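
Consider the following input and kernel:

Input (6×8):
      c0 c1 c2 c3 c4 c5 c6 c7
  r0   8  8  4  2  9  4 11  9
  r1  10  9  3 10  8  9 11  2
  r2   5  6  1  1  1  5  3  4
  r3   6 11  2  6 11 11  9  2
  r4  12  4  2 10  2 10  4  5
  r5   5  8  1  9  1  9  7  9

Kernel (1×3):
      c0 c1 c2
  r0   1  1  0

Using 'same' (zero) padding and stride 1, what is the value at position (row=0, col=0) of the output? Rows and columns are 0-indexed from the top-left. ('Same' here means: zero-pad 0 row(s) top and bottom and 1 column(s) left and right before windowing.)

The receptive field on the zero-padded input at this output position is [0 8 8]. Elementwise product with the kernel and sum: 0·1 + 8·1.

8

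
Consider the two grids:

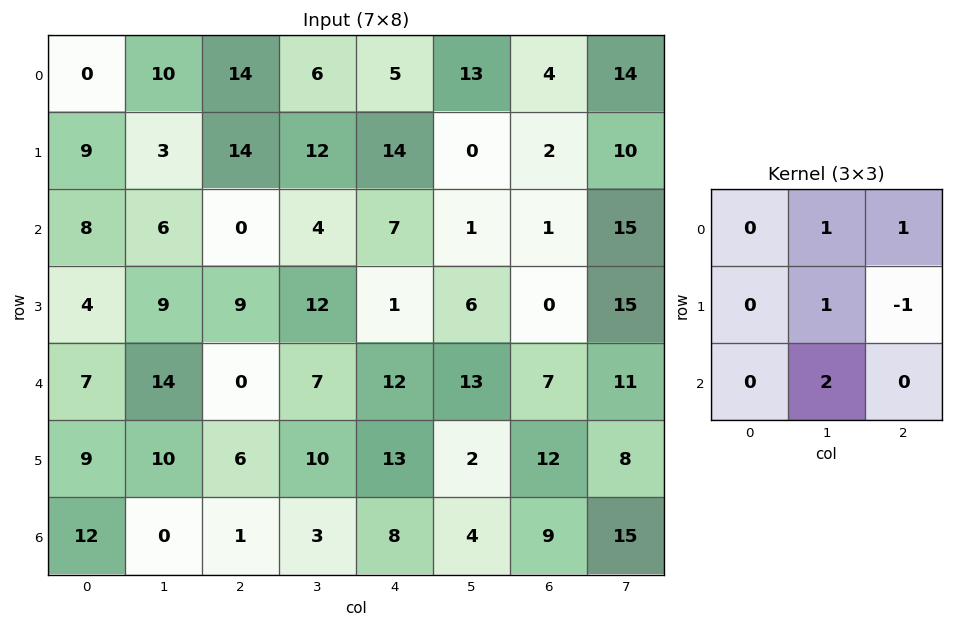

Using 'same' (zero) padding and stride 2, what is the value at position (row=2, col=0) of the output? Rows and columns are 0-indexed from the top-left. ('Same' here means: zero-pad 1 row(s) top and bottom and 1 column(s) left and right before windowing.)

24

The receptive field on the zero-padded input at this output position is [0 4 9 / 0 7 14 / 0 9 10]. Elementwise product with the kernel and sum: 4·1 + 9·1 + 7·1 + 14·-1 + 9·2.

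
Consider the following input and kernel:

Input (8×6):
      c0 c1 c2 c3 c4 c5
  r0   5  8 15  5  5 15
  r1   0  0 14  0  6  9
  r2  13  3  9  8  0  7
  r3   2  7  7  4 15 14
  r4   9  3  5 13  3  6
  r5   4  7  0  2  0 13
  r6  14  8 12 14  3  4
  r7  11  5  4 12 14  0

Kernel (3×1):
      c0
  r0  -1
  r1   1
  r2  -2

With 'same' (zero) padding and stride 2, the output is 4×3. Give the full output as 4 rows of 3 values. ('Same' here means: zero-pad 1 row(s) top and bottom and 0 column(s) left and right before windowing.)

5 -13 -7
9 -19 -36
-1 -2 -12
-12 4 -25

Output[0,0]: The receptive field on the zero-padded input at this output position is [0 / 5 / 0]. Elementwise product with the kernel and sum: 0·-1 + 5·1 + 0·-2.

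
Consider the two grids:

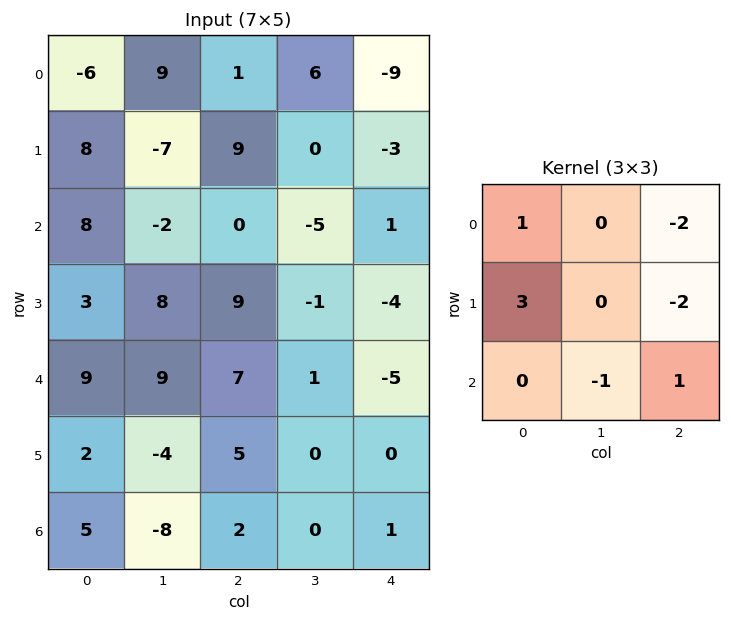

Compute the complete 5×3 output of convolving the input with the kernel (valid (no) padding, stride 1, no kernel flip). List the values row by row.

Output[0,0]: The receptive field on the input at this output position is [-6 9 1 / 8 -7 9 / 8 -2 0]. Elementwise product with the kernel and sum: -6·1 + 1·-2 + 8·3 + 9·-2 + -2·-1 + 0·1.

0 -29 58
15 -13 10
-3 28 27
7 30 48
1 -7 33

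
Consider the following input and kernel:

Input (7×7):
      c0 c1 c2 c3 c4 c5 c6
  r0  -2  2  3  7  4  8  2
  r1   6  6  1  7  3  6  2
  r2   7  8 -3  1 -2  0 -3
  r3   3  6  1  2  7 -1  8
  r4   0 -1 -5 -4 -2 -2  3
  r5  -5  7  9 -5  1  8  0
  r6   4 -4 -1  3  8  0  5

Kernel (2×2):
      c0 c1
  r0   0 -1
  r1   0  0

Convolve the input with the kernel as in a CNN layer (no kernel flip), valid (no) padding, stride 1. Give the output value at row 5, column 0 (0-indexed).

-7

The receptive field on the input at this output position is [-5 7 / 4 -4]. Elementwise product with the kernel and sum: 7·-1.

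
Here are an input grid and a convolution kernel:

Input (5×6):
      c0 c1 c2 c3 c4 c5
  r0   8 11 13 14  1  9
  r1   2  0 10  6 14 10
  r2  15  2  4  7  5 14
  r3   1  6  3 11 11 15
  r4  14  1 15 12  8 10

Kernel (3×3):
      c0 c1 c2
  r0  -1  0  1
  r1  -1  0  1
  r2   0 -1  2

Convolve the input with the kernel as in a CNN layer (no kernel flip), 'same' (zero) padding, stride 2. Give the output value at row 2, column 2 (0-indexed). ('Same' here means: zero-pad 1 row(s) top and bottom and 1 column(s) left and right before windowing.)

The receptive field on the zero-padded input at this output position is [11 11 15 / 12 8 10 / 0 0 0]. Elementwise product with the kernel and sum: 11·-1 + 15·1 + 12·-1 + 10·1 + 0·-1 + 0·2.

2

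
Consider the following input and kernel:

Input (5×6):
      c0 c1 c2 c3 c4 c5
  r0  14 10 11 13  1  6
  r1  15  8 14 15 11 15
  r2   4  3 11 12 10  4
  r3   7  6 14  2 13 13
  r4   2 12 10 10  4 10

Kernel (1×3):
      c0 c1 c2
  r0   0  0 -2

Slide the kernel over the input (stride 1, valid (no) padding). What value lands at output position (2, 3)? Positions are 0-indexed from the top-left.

The receptive field on the input at this output position is [12 10 4]. Elementwise product with the kernel and sum: 4·-2.

-8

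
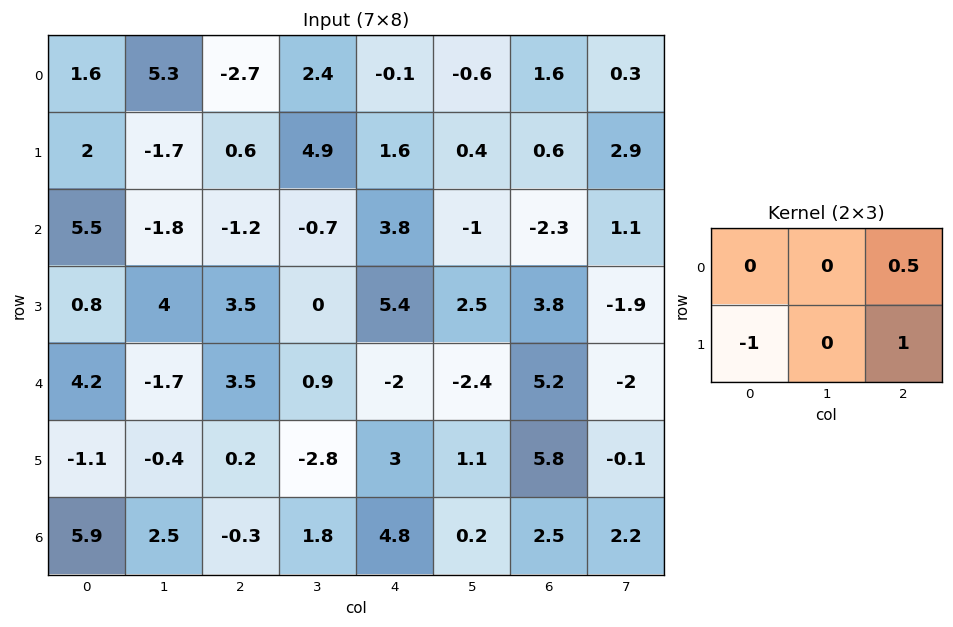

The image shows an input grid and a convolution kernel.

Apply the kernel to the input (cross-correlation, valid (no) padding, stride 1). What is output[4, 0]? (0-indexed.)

The receptive field on the input at this output position is [4.2 -1.7 3.5 / -1.1 -0.4 0.2]. Elementwise product with the kernel and sum: 3.5·0.5 + -1.1·-1 + 0.2·1.

3.05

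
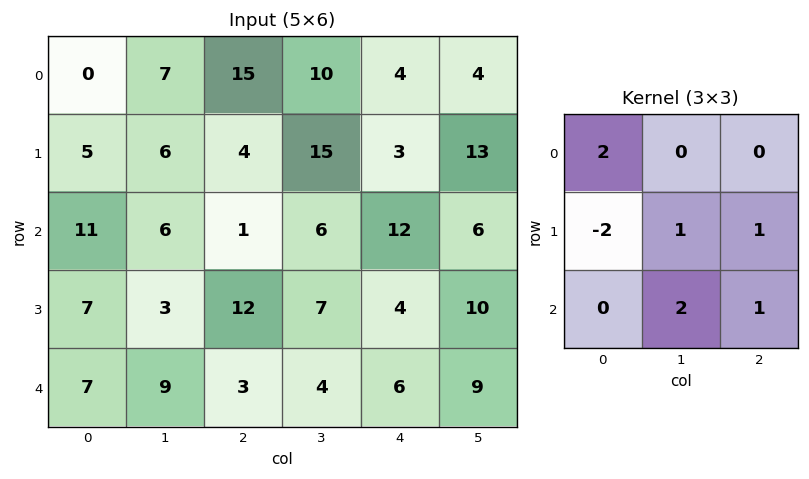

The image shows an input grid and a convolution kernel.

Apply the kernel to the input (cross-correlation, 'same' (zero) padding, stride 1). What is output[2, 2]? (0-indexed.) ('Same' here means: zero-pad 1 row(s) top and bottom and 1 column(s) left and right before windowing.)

38

The receptive field on the zero-padded input at this output position is [6 4 15 / 6 1 6 / 3 12 7]. Elementwise product with the kernel and sum: 6·2 + 6·-2 + 1·1 + 6·1 + 12·2 + 7·1.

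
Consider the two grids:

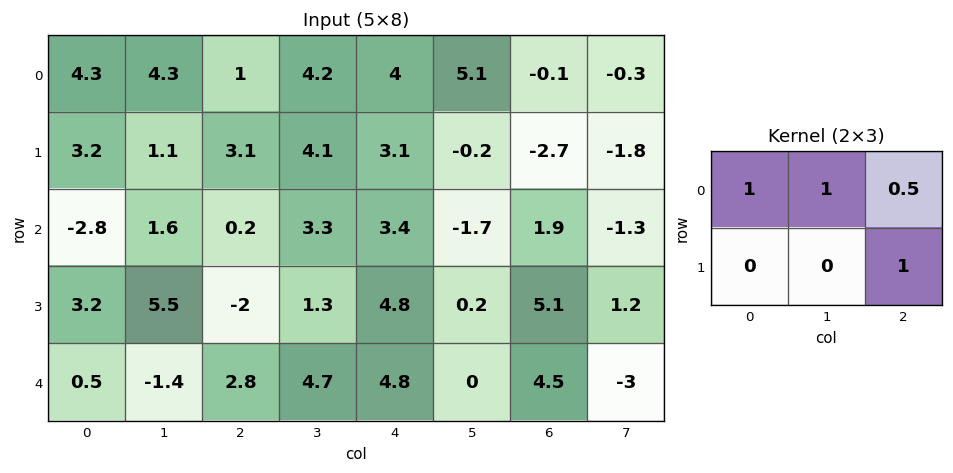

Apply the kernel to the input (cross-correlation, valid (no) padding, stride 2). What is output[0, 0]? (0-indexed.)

12.2

The receptive field on the input at this output position is [4.3 4.3 1 / 3.2 1.1 3.1]. Elementwise product with the kernel and sum: 4.3·1 + 4.3·1 + 1·0.5 + 3.1·1.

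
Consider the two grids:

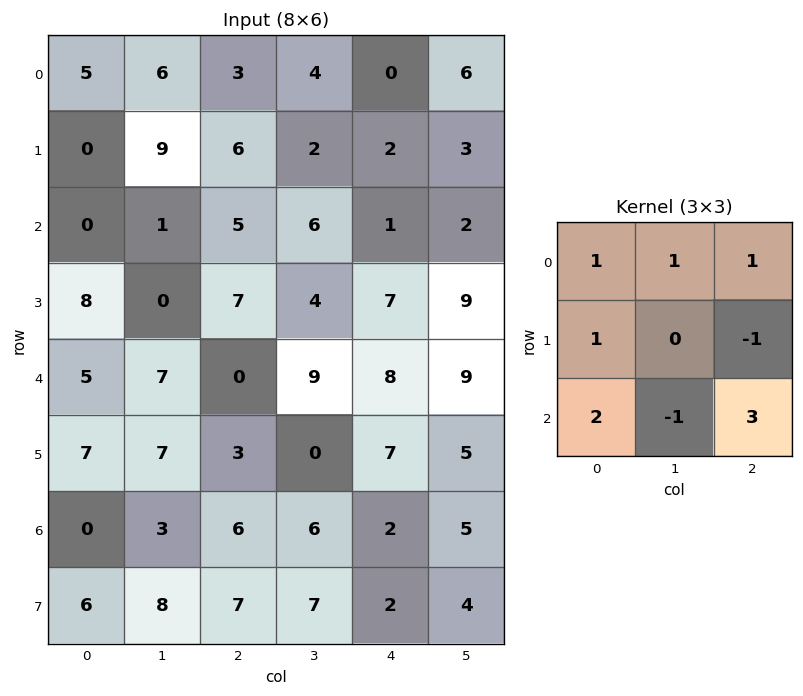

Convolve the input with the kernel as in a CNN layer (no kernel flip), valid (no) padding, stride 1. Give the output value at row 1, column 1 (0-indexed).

17

The receptive field on the input at this output position is [9 6 2 / 1 5 6 / 0 7 4]. Elementwise product with the kernel and sum: 9·1 + 6·1 + 2·1 + 1·1 + 6·-1 + 0·2 + 7·-1 + 4·3.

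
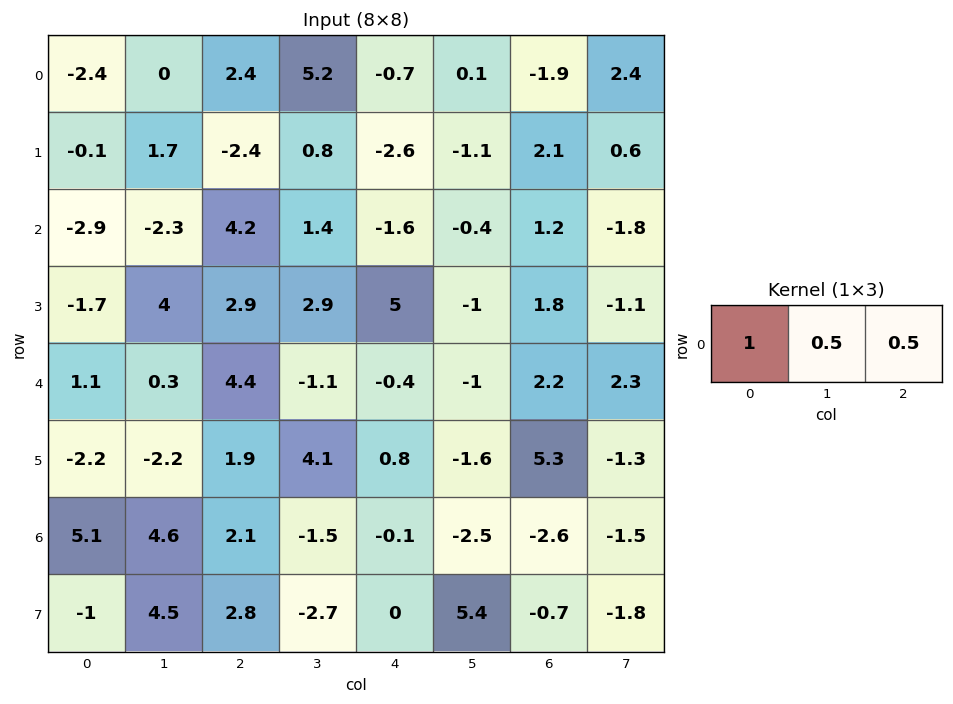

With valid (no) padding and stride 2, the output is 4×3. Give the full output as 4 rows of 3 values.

Output[0,0]: The receptive field on the input at this output position is [-2.4 0 2.4]. Elementwise product with the kernel and sum: -2.4·1 + 0·0.5 + 2.4·0.5.

-1.2 4.65 -1.6
-1.95 4.1 -1.2
3.45 3.65 0.2
8.45 1.3 -2.65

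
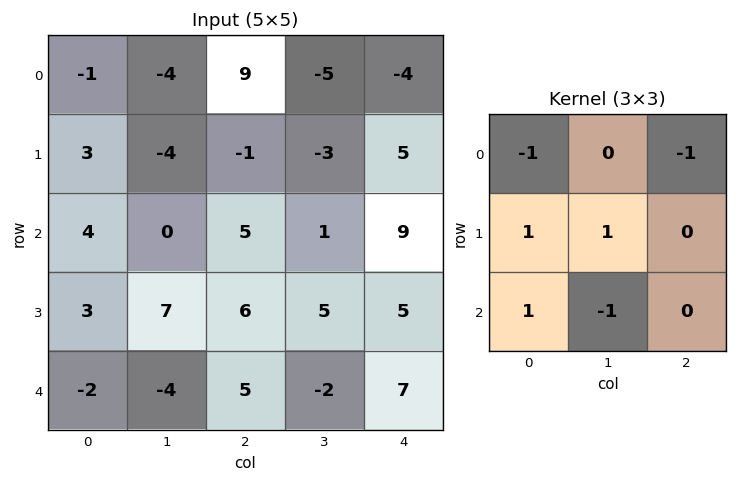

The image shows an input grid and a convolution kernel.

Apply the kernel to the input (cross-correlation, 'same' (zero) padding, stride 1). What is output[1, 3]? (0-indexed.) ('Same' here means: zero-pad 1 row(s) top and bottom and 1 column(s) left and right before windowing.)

-5

The receptive field on the zero-padded input at this output position is [9 -5 -4 / -1 -3 5 / 5 1 9]. Elementwise product with the kernel and sum: 9·-1 + -4·-1 + -1·1 + -3·1 + 5·1 + 1·-1.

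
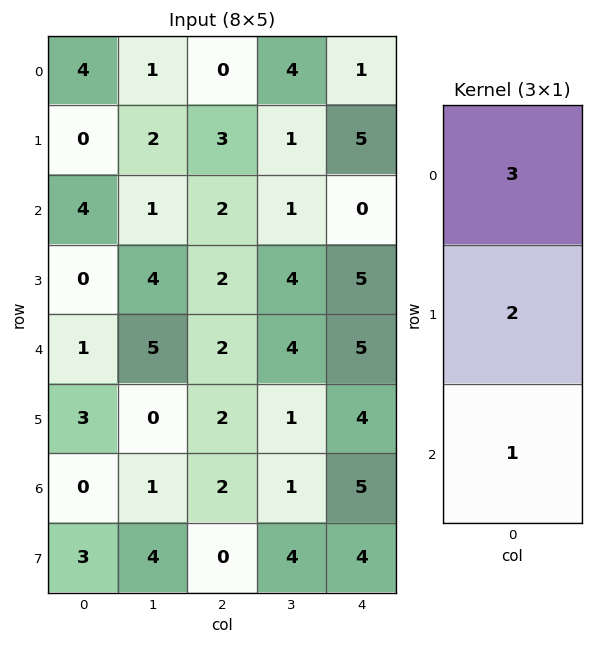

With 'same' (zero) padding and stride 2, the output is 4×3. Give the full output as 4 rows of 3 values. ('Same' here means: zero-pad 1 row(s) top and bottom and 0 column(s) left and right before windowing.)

Output[0,0]: The receptive field on the zero-padded input at this output position is [0 / 4 / 0]. Elementwise product with the kernel and sum: 0·3 + 4·2 + 0·1.
Output[0,1]: The receptive field on the zero-padded input at this output position is [0 / 0 / 3]. Elementwise product with the kernel and sum: 0·3 + 0·2 + 3·1.

8 3 7
8 15 20
5 12 29
12 10 26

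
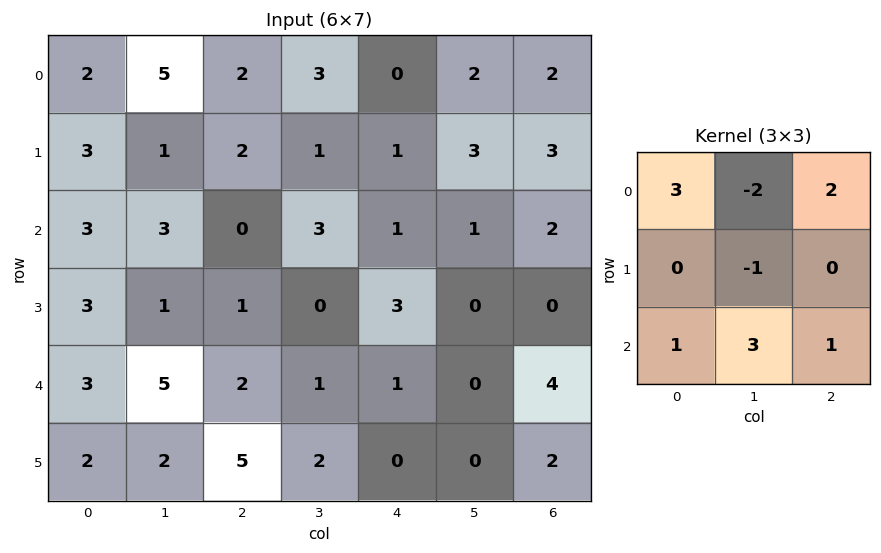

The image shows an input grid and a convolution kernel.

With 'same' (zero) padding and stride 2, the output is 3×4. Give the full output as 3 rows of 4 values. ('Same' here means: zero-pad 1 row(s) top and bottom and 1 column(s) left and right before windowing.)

8 6 7 10
3 5 15 1
1 18 -5 2

Output[0,0]: The receptive field on the zero-padded input at this output position is [0 0 0 / 0 2 5 / 0 3 1]. Elementwise product with the kernel and sum: 0·3 + 0·-2 + 0·2 + 2·-1 + 0·1 + 3·3 + 1·1.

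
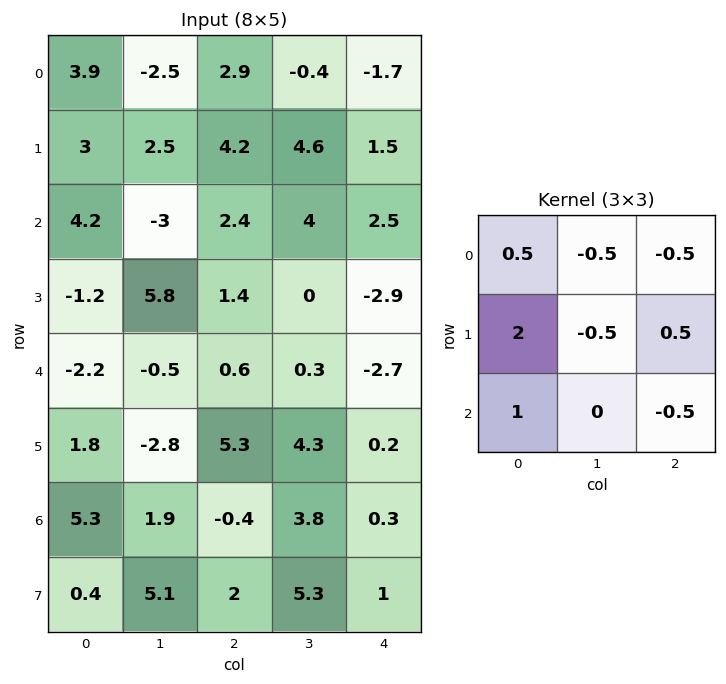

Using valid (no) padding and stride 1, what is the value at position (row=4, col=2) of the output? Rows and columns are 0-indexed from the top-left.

9.5

The receptive field on the input at this output position is [0.6 0.3 -2.7 / 5.3 4.3 0.2 / -0.4 3.8 0.3]. Elementwise product with the kernel and sum: 0.6·0.5 + 0.3·-0.5 + -2.7·-0.5 + 5.3·2 + 4.3·-0.5 + 0.2·0.5 + -0.4·1 + 0.3·-0.5.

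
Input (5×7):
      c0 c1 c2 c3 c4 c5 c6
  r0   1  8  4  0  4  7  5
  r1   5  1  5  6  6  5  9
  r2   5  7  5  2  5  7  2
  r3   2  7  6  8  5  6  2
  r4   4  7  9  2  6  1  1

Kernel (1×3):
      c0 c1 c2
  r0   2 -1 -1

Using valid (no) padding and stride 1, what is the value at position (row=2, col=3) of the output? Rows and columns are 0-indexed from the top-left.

The receptive field on the input at this output position is [2 5 7]. Elementwise product with the kernel and sum: 2·2 + 5·-1 + 7·-1.

-8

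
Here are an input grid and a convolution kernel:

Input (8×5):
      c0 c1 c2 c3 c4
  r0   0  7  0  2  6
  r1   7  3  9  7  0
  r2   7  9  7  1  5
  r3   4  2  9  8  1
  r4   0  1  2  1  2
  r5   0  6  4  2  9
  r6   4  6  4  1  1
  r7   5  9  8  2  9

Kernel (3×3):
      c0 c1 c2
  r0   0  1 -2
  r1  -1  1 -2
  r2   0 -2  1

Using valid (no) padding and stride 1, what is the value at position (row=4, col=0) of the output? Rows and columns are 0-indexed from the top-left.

-13

The receptive field on the input at this output position is [0 1 2 / 0 6 4 / 4 6 4]. Elementwise product with the kernel and sum: 1·1 + 2·-2 + 0·-1 + 6·1 + 4·-2 + 6·-2 + 4·1.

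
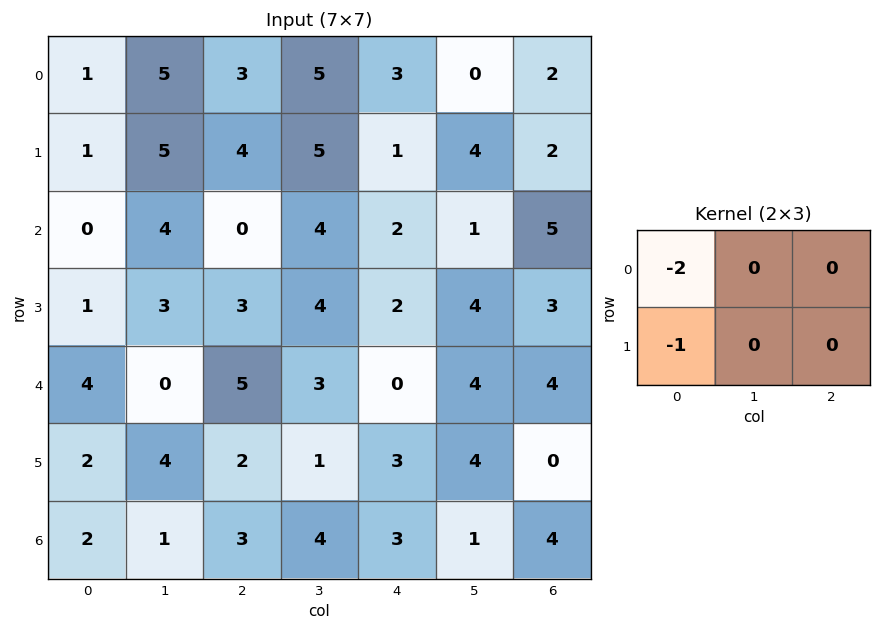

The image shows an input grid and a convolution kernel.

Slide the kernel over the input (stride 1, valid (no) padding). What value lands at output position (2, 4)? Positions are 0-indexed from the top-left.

-6

The receptive field on the input at this output position is [2 1 5 / 2 4 3]. Elementwise product with the kernel and sum: 2·-2 + 2·-1.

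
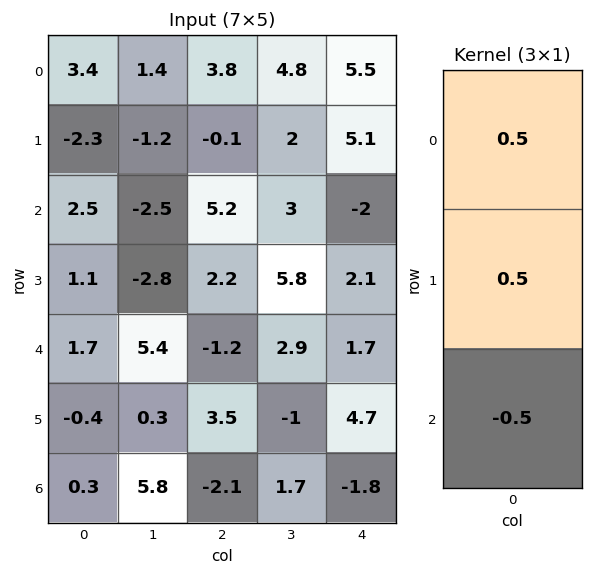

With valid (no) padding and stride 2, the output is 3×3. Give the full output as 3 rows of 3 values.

Output[0,0]: The receptive field on the input at this output position is [3.4 / -2.3 / 2.5]. Elementwise product with the kernel and sum: 3.4·0.5 + -2.3·0.5 + 2.5·-0.5.

-0.7 -0.75 6.3
0.95 4.3 -0.8
0.5 2.2 4.1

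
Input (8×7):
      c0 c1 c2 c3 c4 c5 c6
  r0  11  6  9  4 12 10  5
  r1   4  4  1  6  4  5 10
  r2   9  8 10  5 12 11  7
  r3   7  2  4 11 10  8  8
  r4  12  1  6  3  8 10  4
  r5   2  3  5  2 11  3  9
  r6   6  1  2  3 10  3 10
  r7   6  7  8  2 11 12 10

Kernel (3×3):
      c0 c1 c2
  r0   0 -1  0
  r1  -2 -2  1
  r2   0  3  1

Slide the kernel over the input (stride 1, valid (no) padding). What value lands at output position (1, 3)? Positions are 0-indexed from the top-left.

11

The receptive field on the input at this output position is [6 4 5 / 5 12 11 / 11 10 8]. Elementwise product with the kernel and sum: 4·-1 + 5·-2 + 12·-2 + 11·1 + 10·3 + 8·1.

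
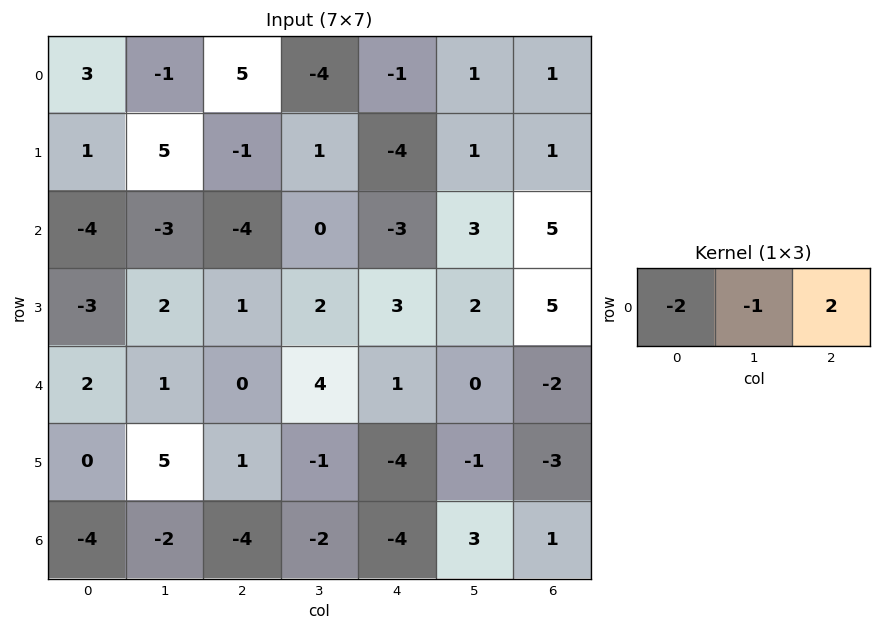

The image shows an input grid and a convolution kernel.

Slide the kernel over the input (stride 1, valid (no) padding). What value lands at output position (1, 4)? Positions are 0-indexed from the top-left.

The receptive field on the input at this output position is [-4 1 1]. Elementwise product with the kernel and sum: -4·-2 + 1·-1 + 1·2.

9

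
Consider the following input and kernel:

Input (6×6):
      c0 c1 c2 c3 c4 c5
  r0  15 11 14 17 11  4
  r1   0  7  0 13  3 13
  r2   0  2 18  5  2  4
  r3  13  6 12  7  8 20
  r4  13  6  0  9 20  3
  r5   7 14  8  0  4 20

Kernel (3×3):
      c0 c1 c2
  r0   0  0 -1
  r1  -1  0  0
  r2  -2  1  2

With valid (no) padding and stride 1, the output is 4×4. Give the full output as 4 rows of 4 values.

Output[0,0]: The receptive field on the input at this output position is [15 11 14 / 0 7 0 / 0 2 18]. Elementwise product with the kernel and sum: 14·-1 + 0·-1 + 0·-2 + 2·1 + 18·2.

24 0 -38 -17
4 -1 -22 16
-51 -5 35 -3
-9 -33 -16 15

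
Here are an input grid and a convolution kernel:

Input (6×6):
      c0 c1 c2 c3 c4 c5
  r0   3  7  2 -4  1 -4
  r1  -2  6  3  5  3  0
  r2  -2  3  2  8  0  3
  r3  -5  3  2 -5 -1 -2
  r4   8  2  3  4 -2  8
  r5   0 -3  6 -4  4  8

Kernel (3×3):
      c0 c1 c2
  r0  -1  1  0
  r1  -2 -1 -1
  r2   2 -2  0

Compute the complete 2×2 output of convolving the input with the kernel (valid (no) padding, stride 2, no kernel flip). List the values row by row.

Output[0,0]: The receptive field on the input at this output position is [3 7 2 / -2 6 3 / -2 3 2]. Elementwise product with the kernel and sum: 3·-1 + 7·1 + -2·-2 + 6·-1 + 3·-1 + -2·2 + 3·-2.
Output[0,1]: The receptive field on the input at this output position is [2 -4 1 / 3 5 3 / 2 8 0]. Elementwise product with the kernel and sum: 2·-1 + -4·1 + 3·-2 + 5·-1 + 3·-1 + 2·2 + 8·-2.

-11 -32
22 6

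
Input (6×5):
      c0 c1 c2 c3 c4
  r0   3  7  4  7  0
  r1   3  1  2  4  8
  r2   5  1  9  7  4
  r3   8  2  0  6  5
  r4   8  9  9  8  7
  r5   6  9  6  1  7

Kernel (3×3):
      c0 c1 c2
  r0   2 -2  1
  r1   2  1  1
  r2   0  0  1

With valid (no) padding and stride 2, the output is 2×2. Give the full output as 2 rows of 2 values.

14 14
44 26

Output[0,0]: The receptive field on the input at this output position is [3 7 4 / 3 1 2 / 5 1 9]. Elementwise product with the kernel and sum: 3·2 + 7·-2 + 4·1 + 3·2 + 1·1 + 2·1 + 9·1.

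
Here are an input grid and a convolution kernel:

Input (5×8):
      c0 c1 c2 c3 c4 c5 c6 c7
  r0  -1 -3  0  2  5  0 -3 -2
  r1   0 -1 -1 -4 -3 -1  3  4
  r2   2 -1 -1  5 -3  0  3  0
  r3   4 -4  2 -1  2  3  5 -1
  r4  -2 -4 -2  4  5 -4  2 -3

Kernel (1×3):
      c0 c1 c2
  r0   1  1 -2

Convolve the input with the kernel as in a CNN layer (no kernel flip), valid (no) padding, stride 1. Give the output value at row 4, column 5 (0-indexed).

4

The receptive field on the input at this output position is [-4 2 -3]. Elementwise product with the kernel and sum: -4·1 + 2·1 + -3·-2.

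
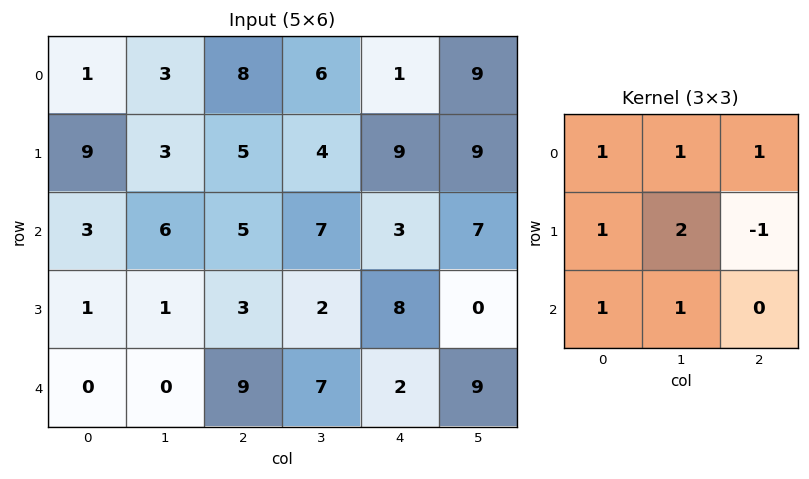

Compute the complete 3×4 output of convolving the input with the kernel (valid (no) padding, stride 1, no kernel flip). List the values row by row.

31 37 31 39
29 25 39 38
14 32 30 44

Output[0,0]: The receptive field on the input at this output position is [1 3 8 / 9 3 5 / 3 6 5]. Elementwise product with the kernel and sum: 1·1 + 3·1 + 8·1 + 9·1 + 3·2 + 5·-1 + 3·1 + 6·1.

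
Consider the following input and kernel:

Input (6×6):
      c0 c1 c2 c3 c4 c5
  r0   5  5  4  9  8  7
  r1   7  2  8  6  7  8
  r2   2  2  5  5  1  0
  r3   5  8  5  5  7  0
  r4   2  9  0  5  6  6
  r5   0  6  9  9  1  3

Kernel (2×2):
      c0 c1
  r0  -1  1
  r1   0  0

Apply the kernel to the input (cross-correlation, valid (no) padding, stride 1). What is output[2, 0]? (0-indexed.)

0

The receptive field on the input at this output position is [2 2 / 5 8]. Elementwise product with the kernel and sum: 2·-1 + 2·1.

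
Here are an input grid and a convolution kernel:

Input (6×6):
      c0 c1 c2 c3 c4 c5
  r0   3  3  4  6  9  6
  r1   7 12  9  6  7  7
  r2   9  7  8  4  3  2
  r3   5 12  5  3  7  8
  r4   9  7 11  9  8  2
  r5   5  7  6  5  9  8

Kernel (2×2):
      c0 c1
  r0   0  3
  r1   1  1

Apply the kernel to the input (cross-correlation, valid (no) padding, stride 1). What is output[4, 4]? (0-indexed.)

The receptive field on the input at this output position is [8 2 / 9 8]. Elementwise product with the kernel and sum: 2·3 + 9·1 + 8·1.

23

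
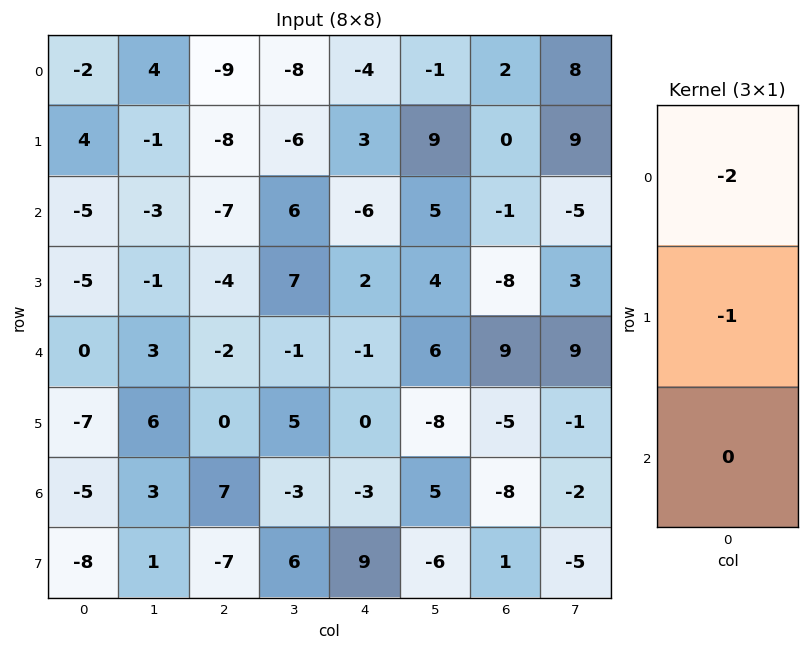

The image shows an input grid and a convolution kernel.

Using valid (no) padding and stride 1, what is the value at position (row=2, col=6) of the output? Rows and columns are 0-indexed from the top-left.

10

The receptive field on the input at this output position is [-1 / -8 / 9]. Elementwise product with the kernel and sum: -1·-2 + -8·-1.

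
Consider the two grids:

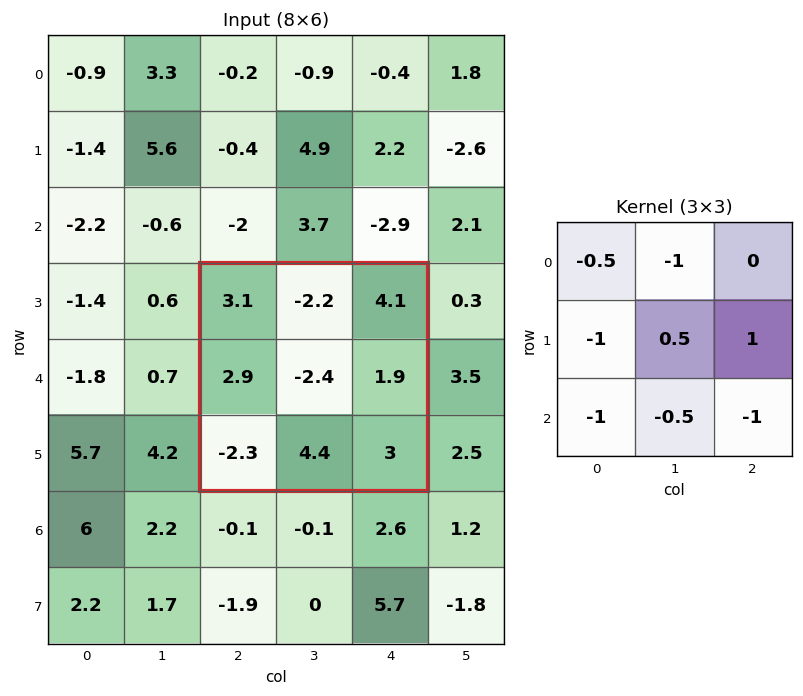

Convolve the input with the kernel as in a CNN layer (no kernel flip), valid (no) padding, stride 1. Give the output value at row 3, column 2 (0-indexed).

-4.45

The receptive field on the input at this output position is [3.1 -2.2 4.1 / 2.9 -2.4 1.9 / -2.3 4.4 3]. Elementwise product with the kernel and sum: 3.1·-0.5 + -2.2·-1 + 2.9·-1 + -2.4·0.5 + 1.9·1 + -2.3·-1 + 4.4·-0.5 + 3·-1.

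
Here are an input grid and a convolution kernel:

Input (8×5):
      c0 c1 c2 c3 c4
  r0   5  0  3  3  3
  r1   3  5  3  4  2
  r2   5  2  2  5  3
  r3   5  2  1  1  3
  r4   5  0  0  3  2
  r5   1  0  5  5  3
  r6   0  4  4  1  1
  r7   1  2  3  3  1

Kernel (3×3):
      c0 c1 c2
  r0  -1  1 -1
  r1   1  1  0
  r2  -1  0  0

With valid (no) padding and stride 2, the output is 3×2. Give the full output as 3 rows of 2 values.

-5 2
-3 2
-4 7

Output[0,0]: The receptive field on the input at this output position is [5 0 3 / 3 5 3 / 5 2 2]. Elementwise product with the kernel and sum: 5·-1 + 0·1 + 3·-1 + 3·1 + 5·1 + 5·-1.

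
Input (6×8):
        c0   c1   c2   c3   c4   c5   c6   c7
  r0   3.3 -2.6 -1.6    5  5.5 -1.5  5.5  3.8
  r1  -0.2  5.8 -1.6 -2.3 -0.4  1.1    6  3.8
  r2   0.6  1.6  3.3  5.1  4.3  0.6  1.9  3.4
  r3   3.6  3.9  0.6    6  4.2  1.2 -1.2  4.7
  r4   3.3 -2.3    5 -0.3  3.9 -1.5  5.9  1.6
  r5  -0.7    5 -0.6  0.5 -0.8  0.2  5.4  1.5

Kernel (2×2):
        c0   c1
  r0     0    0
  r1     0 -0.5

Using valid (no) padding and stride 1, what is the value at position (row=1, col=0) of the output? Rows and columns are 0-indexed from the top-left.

-0.8

The receptive field on the input at this output position is [-0.2 5.8 / 0.6 1.6]. Elementwise product with the kernel and sum: 1.6·-0.5.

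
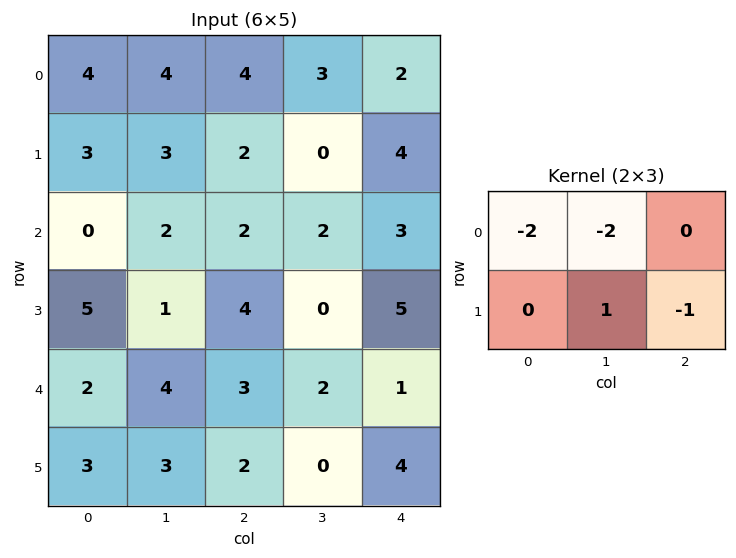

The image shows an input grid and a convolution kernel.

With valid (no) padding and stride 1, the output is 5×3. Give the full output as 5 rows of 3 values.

-15 -14 -18
-12 -10 -5
-7 -4 -13
-11 -9 -7
-11 -12 -14

Output[0,0]: The receptive field on the input at this output position is [4 4 4 / 3 3 2]. Elementwise product with the kernel and sum: 4·-2 + 4·-2 + 3·1 + 2·-1.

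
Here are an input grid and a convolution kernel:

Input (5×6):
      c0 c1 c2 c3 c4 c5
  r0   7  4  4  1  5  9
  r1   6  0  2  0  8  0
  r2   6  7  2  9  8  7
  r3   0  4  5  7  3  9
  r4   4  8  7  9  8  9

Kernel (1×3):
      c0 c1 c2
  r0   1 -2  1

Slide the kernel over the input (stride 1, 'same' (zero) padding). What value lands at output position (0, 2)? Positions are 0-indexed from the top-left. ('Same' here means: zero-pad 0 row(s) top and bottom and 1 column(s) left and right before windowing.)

The receptive field on the zero-padded input at this output position is [4 4 1]. Elementwise product with the kernel and sum: 4·1 + 4·-2 + 1·1.

-3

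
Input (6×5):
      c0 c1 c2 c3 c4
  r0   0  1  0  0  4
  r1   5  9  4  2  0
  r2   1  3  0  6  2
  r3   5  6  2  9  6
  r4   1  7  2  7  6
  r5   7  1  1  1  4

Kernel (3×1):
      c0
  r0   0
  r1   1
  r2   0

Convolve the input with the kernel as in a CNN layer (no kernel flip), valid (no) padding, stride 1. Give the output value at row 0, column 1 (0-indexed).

The receptive field on the input at this output position is [1 / 9 / 3]. Elementwise product with the kernel and sum: 9·1.

9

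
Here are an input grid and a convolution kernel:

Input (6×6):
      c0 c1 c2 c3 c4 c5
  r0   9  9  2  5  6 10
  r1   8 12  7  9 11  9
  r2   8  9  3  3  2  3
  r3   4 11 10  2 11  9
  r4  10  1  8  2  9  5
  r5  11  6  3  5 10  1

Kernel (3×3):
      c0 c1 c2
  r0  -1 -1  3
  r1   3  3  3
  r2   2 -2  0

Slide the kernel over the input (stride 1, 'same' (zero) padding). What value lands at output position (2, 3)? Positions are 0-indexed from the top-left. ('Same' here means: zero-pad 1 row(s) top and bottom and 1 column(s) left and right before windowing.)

57

The receptive field on the zero-padded input at this output position is [7 9 11 / 3 3 2 / 10 2 11]. Elementwise product with the kernel and sum: 7·-1 + 9·-1 + 11·3 + 3·3 + 3·3 + 2·3 + 10·2 + 2·-2.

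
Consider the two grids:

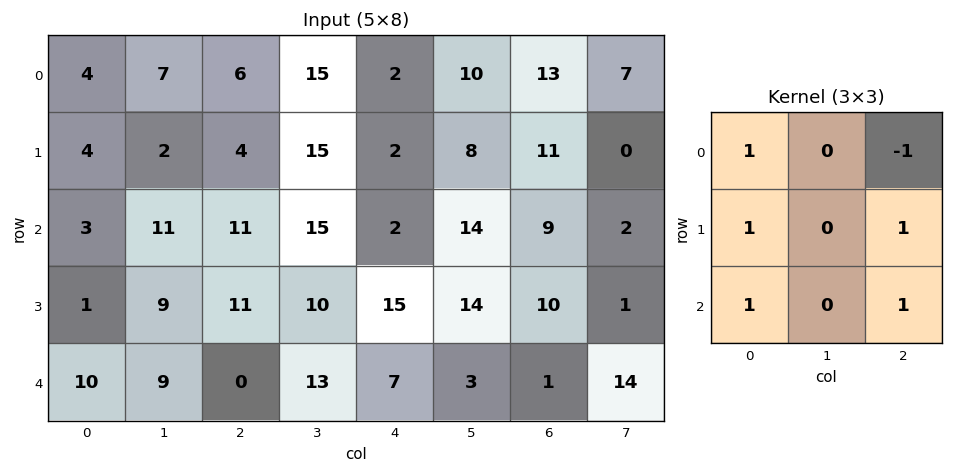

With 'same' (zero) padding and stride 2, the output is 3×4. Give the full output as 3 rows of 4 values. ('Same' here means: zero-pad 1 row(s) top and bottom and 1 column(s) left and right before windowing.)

Output[0,0]: The receptive field on the zero-padded input at this output position is [0 0 0 / 0 4 7 / 0 4 2]. Elementwise product with the kernel and sum: 0·1 + 0·-1 + 0·1 + 7·1 + 0·1 + 2·1.

9 39 48 25
18 32 60 39
0 21 12 30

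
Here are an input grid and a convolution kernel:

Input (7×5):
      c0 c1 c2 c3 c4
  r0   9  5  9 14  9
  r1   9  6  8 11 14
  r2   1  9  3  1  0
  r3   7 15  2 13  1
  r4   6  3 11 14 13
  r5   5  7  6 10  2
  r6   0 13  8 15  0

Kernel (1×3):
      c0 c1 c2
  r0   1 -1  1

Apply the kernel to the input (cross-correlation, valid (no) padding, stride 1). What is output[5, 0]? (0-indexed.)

4

The receptive field on the input at this output position is [5 7 6]. Elementwise product with the kernel and sum: 5·1 + 7·-1 + 6·1.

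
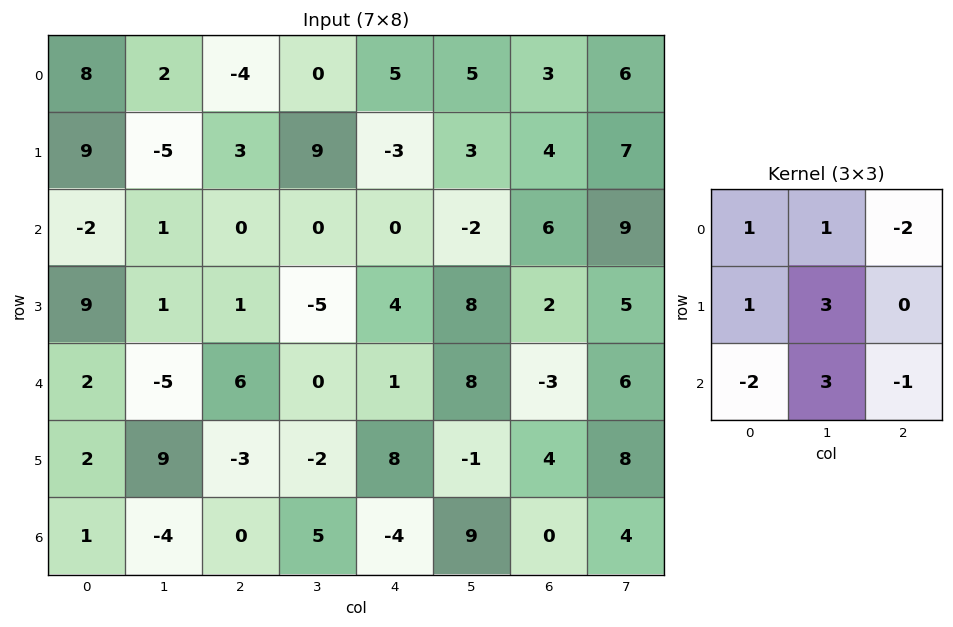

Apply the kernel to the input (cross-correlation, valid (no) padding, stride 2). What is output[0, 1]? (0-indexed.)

16

The receptive field on the input at this output position is [-4 0 5 / 3 9 -3 / 0 0 0]. Elementwise product with the kernel and sum: -4·1 + 0·1 + 5·-2 + 3·1 + 9·3 + 0·-2 + 0·3 + 0·-1.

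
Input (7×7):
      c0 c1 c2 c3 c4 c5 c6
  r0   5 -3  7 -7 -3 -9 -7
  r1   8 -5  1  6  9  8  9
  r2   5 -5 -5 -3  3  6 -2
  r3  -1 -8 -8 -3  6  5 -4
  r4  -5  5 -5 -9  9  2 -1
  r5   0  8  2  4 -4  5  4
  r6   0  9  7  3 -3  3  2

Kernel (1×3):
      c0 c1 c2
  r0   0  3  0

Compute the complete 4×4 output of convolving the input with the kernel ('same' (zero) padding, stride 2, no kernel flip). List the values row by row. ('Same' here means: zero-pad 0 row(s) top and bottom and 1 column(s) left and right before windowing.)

Output[0,0]: The receptive field on the zero-padded input at this output position is [0 5 -3]. Elementwise product with the kernel and sum: 5·3.

15 21 -9 -21
15 -15 9 -6
-15 -15 27 -3
0 21 -9 6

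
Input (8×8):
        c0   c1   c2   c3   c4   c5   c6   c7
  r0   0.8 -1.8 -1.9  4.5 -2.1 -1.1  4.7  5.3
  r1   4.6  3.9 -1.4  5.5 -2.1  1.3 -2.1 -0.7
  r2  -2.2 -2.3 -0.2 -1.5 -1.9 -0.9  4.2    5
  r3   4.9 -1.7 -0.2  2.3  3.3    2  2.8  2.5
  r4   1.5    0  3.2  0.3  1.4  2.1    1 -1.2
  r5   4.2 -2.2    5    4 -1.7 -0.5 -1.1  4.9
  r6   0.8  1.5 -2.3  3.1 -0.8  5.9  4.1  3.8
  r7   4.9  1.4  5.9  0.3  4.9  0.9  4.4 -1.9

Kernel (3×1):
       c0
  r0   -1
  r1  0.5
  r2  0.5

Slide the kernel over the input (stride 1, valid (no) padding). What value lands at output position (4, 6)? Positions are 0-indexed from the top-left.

The receptive field on the input at this output position is [1 / -1.1 / 4.1]. Elementwise product with the kernel and sum: 1·-1 + -1.1·0.5 + 4.1·0.5.

0.5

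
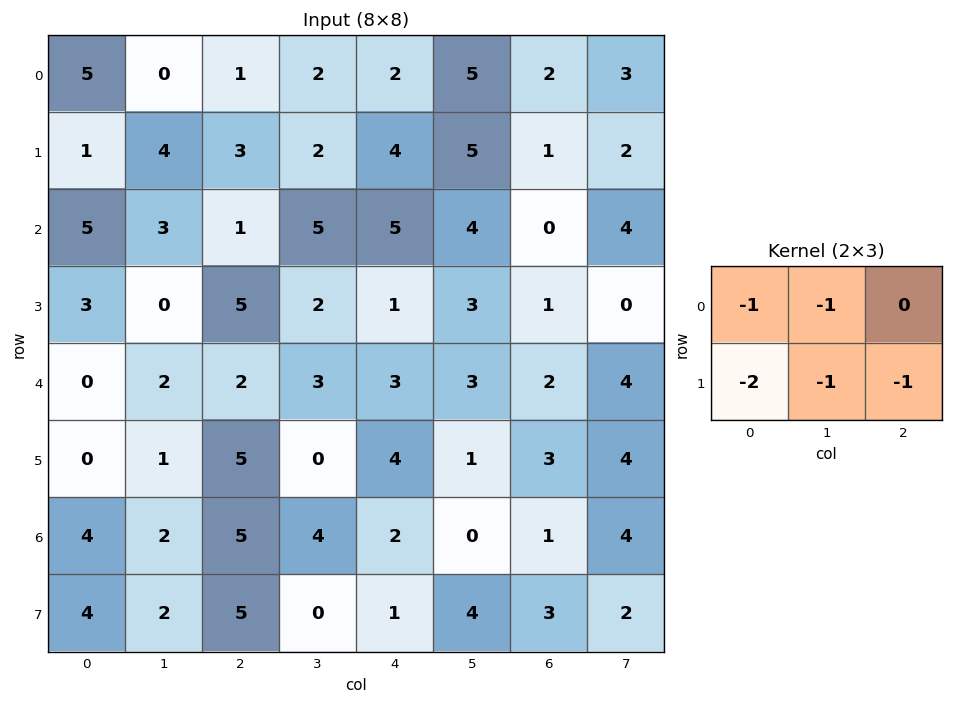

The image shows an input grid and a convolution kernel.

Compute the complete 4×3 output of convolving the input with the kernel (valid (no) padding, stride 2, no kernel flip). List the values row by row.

Output[0,0]: The receptive field on the input at this output position is [5 0 1 / 1 4 3]. Elementwise product with the kernel and sum: 5·-1 + 0·-1 + 1·-2 + 4·-1 + 3·-1.

-14 -15 -21
-19 -19 -15
-8 -19 -18
-21 -20 -11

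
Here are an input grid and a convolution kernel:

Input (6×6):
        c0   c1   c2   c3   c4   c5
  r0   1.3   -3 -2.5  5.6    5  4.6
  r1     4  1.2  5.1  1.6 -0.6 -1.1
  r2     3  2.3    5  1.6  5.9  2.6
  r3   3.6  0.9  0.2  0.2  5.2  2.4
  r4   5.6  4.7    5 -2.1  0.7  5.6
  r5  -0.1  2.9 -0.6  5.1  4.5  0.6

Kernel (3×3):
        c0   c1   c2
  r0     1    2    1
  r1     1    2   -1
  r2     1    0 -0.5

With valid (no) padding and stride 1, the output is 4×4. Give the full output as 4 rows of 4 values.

-5.4 8.9 24.65 22
17.6 24.5 7.6 9.1
20.9 20.75 14.15 19.3
15.8 18.65 3.05 11.5

Output[0,0]: The receptive field on the input at this output position is [1.3 -3 -2.5 / 4 1.2 5.1 / 3 2.3 5]. Elementwise product with the kernel and sum: 1.3·1 + -3·2 + -2.5·1 + 4·1 + 1.2·2 + 5.1·-1 + 3·1 + 5·-0.5.
Output[0,1]: The receptive field on the input at this output position is [-3 -2.5 5.6 / 1.2 5.1 1.6 / 2.3 5 1.6]. Elementwise product with the kernel and sum: -3·1 + -2.5·2 + 5.6·1 + 1.2·1 + 5.1·2 + 1.6·-1 + 2.3·1 + 1.6·-0.5.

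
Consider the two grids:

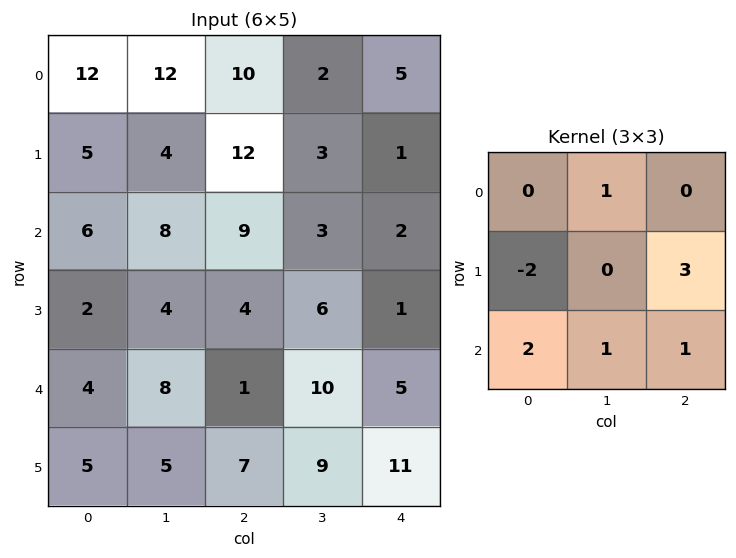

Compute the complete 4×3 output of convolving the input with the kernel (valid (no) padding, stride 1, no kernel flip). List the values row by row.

67 39 4
31 23 6
33 46 15
21 44 53

Output[0,0]: The receptive field on the input at this output position is [12 12 10 / 5 4 12 / 6 8 9]. Elementwise product with the kernel and sum: 12·1 + 5·-2 + 12·3 + 6·2 + 8·1 + 9·1.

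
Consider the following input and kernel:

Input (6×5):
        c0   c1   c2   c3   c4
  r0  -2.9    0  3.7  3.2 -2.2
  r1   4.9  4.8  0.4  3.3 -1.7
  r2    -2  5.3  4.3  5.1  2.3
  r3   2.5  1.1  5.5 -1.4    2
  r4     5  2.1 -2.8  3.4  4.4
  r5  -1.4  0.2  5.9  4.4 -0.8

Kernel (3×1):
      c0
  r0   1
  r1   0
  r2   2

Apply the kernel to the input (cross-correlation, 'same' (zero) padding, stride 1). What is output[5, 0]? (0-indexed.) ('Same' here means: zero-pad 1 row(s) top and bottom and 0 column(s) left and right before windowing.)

5

The receptive field on the zero-padded input at this output position is [5 / -1.4 / 0]. Elementwise product with the kernel and sum: 5·1 + 0·2.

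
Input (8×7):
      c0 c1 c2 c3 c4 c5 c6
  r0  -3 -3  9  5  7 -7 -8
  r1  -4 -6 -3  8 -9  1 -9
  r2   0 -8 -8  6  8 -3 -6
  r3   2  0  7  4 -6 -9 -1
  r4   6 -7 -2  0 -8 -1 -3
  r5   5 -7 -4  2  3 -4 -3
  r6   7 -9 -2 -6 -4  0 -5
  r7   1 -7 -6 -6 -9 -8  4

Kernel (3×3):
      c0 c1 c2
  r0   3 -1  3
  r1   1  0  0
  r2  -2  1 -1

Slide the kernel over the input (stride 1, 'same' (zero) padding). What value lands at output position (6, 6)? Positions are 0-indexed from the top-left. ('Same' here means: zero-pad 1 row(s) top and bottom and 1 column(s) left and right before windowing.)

11

The receptive field on the zero-padded input at this output position is [-4 -3 0 / 0 -5 0 / -8 4 0]. Elementwise product with the kernel and sum: -4·3 + -3·-1 + 0·3 + 0·1 + -8·-2 + 4·1 + 0·-1.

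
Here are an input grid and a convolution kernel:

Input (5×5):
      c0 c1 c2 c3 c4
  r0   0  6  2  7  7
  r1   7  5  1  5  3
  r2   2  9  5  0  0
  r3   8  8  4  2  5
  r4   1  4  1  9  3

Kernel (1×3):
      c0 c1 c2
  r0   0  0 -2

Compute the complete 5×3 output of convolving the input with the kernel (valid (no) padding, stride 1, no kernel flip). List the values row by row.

Output[0,0]: The receptive field on the input at this output position is [0 6 2]. Elementwise product with the kernel and sum: 2·-2.
Output[0,1]: The receptive field on the input at this output position is [6 2 7]. Elementwise product with the kernel and sum: 7·-2.

-4 -14 -14
-2 -10 -6
-10 0 0
-8 -4 -10
-2 -18 -6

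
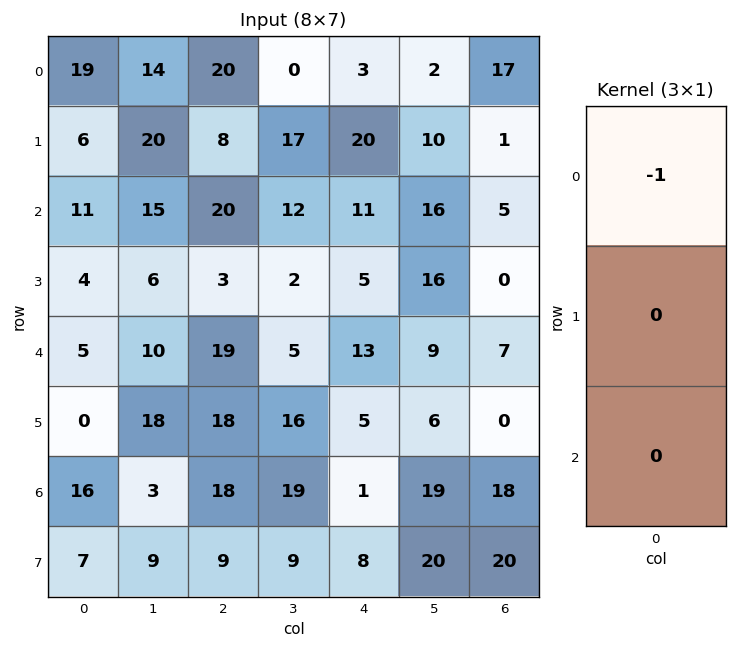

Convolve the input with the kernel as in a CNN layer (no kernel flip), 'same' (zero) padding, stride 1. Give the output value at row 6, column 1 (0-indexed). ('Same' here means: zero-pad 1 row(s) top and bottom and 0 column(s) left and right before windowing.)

-18

The receptive field on the zero-padded input at this output position is [18 / 3 / 9]. Elementwise product with the kernel and sum: 18·-1.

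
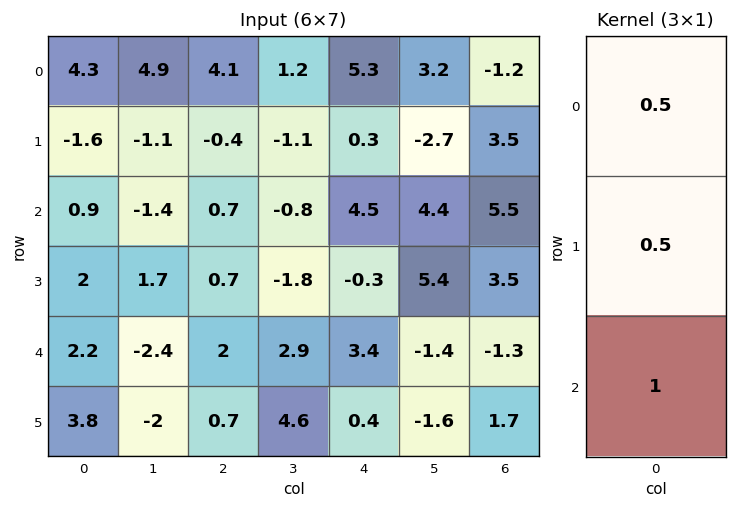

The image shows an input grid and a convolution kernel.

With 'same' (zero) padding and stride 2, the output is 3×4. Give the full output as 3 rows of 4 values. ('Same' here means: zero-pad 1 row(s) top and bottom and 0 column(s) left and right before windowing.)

0.55 1.65 2.95 2.9
1.65 0.85 2.1 8
5.9 2.05 1.95 2.8

Output[0,0]: The receptive field on the zero-padded input at this output position is [0 / 4.3 / -1.6]. Elementwise product with the kernel and sum: 0·0.5 + 4.3·0.5 + -1.6·1.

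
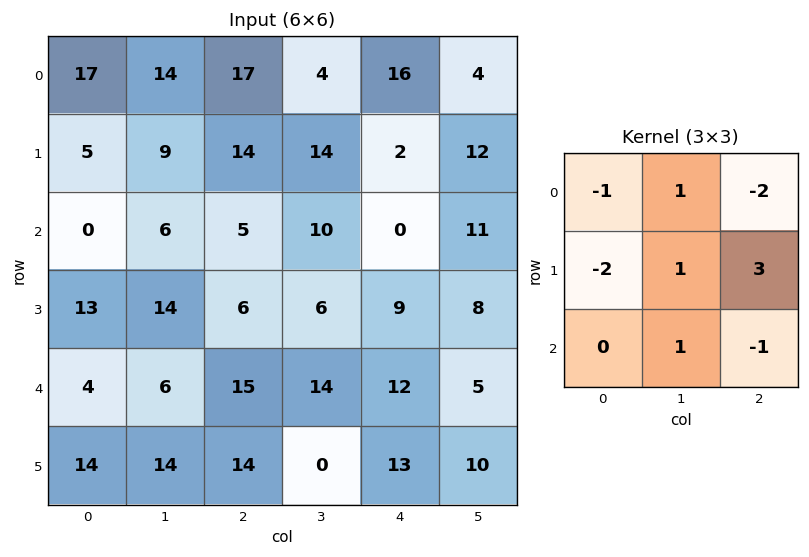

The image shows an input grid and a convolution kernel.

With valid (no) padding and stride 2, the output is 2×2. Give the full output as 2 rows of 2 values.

Output[0,0]: The receptive field on the input at this output position is [17 14 17 / 5 9 14 / 0 6 5]. Elementwise product with the kernel and sum: 17·-1 + 14·1 + 17·-2 + 5·-2 + 9·1 + 14·3 + 6·1 + 5·-1.

5 -43
-7 28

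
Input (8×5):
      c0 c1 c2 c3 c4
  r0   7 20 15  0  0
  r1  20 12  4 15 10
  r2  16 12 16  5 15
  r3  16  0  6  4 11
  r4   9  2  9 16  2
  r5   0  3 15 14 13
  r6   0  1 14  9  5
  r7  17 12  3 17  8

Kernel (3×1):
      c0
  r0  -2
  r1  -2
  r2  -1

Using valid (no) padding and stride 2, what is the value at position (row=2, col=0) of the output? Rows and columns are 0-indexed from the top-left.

-18

The receptive field on the input at this output position is [9 / 0 / 0]. Elementwise product with the kernel and sum: 9·-2 + 0·-2 + 0·-1.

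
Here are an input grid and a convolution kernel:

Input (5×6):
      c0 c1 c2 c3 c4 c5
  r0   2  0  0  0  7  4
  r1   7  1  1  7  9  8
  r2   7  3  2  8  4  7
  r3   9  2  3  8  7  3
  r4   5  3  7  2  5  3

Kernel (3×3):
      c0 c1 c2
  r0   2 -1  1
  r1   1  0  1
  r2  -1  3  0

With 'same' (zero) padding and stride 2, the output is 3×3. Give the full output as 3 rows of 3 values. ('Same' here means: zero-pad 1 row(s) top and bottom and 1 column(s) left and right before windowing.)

Output[0,0]: The receptive field on the zero-padded input at this output position is [0 0 0 / 0 2 0 / 0 7 1]. Elementwise product with the kernel and sum: 0·2 + 0·-1 + 0·1 + 0·1 + 0·1 + 0·-1 + 7·3.

21 2 24
24 26 41
-4 14 17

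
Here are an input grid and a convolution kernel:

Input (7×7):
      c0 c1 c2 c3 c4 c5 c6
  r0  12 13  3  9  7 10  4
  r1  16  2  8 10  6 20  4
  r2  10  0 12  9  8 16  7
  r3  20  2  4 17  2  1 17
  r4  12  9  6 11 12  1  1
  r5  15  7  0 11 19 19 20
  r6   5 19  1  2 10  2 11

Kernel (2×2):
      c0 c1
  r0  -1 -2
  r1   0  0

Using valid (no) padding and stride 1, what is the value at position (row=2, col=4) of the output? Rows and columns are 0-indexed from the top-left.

-40

The receptive field on the input at this output position is [8 16 / 2 1]. Elementwise product with the kernel and sum: 8·-1 + 16·-2.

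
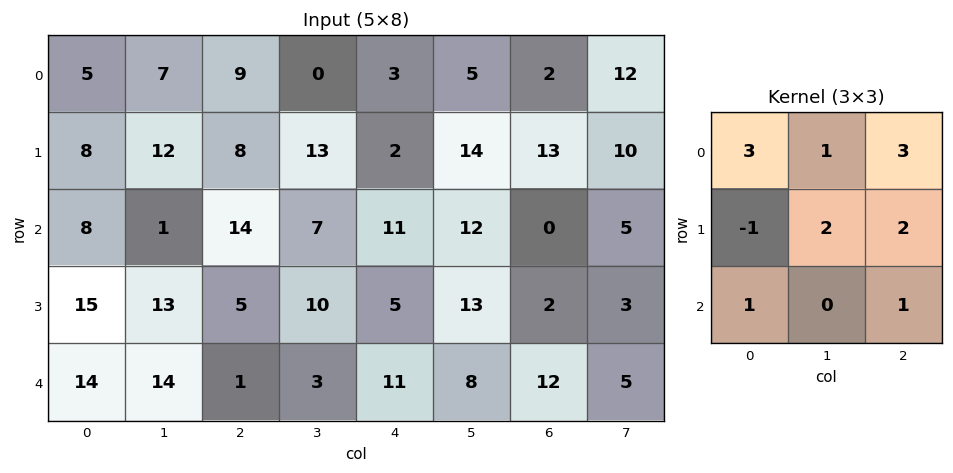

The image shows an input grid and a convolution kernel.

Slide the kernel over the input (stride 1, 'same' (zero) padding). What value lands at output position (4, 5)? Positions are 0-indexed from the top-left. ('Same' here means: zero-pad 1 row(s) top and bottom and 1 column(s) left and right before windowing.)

The receptive field on the zero-padded input at this output position is [5 13 2 / 11 8 12 / 0 0 0]. Elementwise product with the kernel and sum: 5·3 + 13·1 + 2·3 + 11·-1 + 8·2 + 12·2 + 0·1 + 0·1.

63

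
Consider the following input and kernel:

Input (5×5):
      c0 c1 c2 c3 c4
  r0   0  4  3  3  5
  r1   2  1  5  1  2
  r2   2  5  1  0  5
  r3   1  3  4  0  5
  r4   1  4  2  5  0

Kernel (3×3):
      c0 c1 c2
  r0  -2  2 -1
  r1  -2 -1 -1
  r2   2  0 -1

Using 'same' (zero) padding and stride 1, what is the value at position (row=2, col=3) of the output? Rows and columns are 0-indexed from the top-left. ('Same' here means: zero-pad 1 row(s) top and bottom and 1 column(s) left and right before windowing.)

-14

The receptive field on the zero-padded input at this output position is [5 1 2 / 1 0 5 / 4 0 5]. Elementwise product with the kernel and sum: 5·-2 + 1·2 + 2·-1 + 1·-2 + 0·-1 + 5·-1 + 4·2 + 5·-1.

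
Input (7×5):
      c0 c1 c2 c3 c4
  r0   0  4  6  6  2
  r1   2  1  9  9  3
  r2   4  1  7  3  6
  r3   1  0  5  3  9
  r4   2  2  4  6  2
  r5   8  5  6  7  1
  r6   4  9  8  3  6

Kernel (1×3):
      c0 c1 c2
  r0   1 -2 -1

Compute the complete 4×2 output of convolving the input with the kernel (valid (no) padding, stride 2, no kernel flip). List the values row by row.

Output[0,0]: The receptive field on the input at this output position is [0 4 6]. Elementwise product with the kernel and sum: 0·1 + 4·-2 + 6·-1.
Output[0,1]: The receptive field on the input at this output position is [6 6 2]. Elementwise product with the kernel and sum: 6·1 + 6·-2 + 2·-1.

-14 -8
-5 -5
-6 -10
-22 -4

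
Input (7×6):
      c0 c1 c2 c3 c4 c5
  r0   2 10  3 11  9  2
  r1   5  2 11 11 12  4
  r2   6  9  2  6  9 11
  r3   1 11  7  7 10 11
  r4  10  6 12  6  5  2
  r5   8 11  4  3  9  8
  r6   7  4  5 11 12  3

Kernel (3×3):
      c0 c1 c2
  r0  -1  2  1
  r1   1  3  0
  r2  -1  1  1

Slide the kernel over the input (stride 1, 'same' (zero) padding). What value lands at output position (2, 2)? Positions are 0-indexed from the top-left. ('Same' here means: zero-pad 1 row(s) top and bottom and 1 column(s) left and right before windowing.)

The receptive field on the zero-padded input at this output position is [2 11 11 / 9 2 6 / 11 7 7]. Elementwise product with the kernel and sum: 2·-1 + 11·2 + 11·1 + 9·1 + 2·3 + 11·-1 + 7·1 + 7·1.

49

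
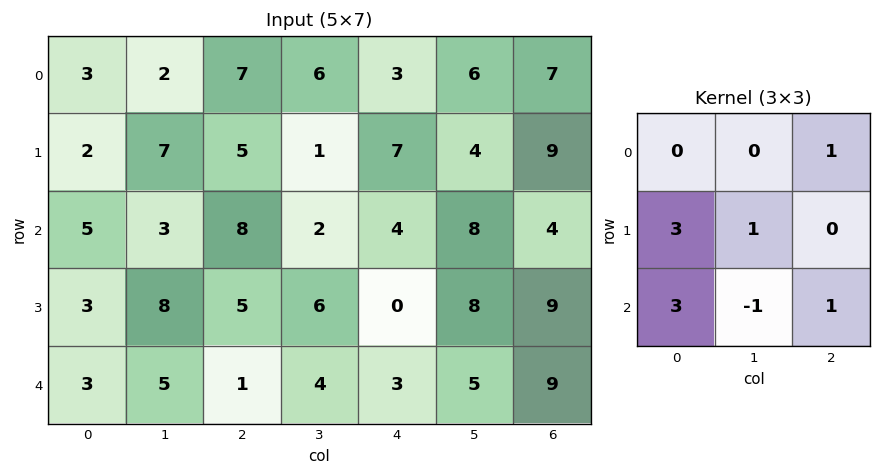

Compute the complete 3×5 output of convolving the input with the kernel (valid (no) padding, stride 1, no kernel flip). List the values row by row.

40 35 45 26 40
29 43 42 40 30
30 49 27 40 25

Output[0,0]: The receptive field on the input at this output position is [3 2 7 / 2 7 5 / 5 3 8]. Elementwise product with the kernel and sum: 7·1 + 2·3 + 7·1 + 5·3 + 3·-1 + 8·1.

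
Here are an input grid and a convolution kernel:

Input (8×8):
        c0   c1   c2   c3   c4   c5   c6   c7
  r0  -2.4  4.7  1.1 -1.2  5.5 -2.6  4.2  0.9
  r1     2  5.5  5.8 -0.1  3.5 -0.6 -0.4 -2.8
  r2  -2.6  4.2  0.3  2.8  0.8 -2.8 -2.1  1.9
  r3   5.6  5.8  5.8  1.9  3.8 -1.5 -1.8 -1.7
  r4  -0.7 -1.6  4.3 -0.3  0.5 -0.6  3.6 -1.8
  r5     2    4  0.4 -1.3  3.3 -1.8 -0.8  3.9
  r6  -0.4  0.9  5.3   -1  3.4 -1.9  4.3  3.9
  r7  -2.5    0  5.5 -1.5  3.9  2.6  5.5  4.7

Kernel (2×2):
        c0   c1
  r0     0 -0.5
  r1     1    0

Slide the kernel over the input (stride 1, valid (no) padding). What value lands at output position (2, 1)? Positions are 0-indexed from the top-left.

The receptive field on the input at this output position is [4.2 0.3 / 5.8 5.8]. Elementwise product with the kernel and sum: 0.3·-0.5 + 5.8·1.

5.65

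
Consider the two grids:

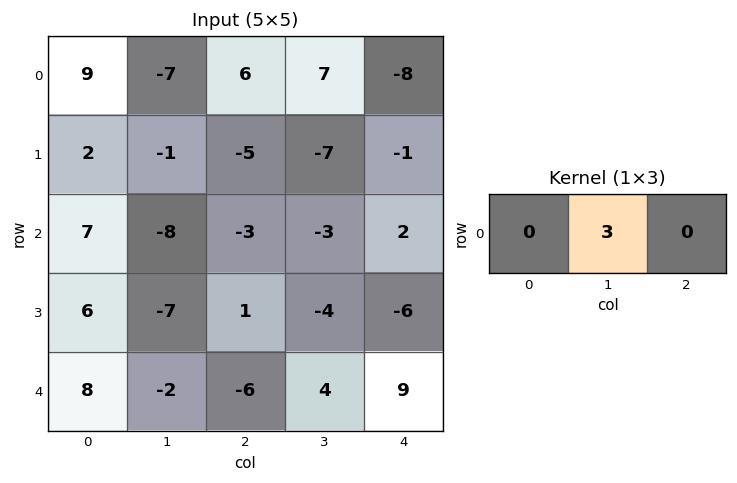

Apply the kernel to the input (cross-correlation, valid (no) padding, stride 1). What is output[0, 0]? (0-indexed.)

-21

The receptive field on the input at this output position is [9 -7 6]. Elementwise product with the kernel and sum: -7·3.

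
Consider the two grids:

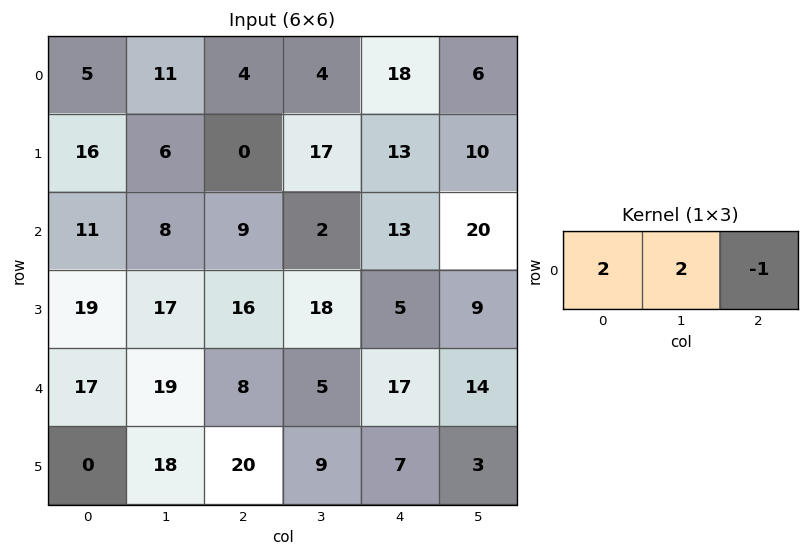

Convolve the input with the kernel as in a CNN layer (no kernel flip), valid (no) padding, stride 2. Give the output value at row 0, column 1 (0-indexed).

The receptive field on the input at this output position is [4 4 18]. Elementwise product with the kernel and sum: 4·2 + 4·2 + 18·-1.

-2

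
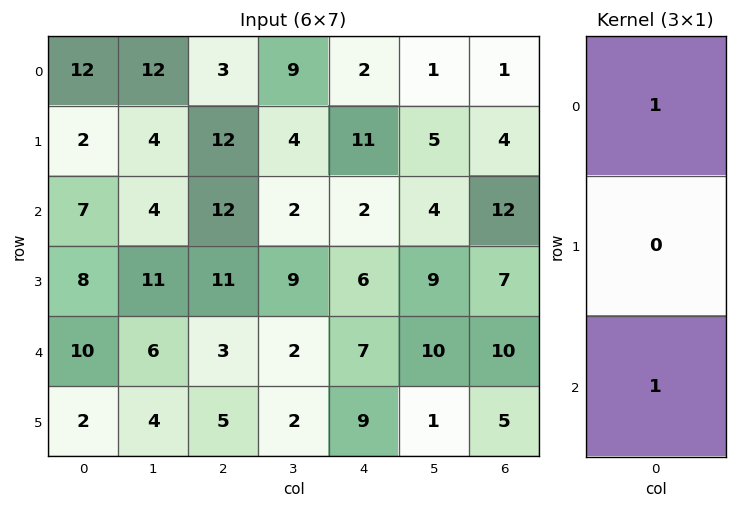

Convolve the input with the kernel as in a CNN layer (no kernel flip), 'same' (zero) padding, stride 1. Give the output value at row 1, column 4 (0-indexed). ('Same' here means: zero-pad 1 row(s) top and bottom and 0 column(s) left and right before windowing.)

4

The receptive field on the zero-padded input at this output position is [2 / 11 / 2]. Elementwise product with the kernel and sum: 2·1 + 2·1.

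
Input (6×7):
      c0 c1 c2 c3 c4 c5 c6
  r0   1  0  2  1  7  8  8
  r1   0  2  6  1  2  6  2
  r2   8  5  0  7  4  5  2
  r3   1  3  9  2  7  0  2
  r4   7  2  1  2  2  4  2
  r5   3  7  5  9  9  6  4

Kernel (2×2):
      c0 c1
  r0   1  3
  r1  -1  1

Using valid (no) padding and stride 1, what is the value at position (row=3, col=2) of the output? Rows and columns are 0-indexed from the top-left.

The receptive field on the input at this output position is [9 2 / 1 2]. Elementwise product with the kernel and sum: 9·1 + 2·3 + 1·-1 + 2·1.

16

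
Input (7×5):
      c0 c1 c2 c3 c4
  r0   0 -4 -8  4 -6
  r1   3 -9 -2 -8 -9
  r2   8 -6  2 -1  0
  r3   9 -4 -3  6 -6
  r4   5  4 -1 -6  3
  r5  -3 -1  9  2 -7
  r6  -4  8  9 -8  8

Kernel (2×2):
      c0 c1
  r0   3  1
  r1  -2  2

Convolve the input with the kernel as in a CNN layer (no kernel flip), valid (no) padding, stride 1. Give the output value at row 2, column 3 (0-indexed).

-27

The receptive field on the input at this output position is [-1 0 / 6 -6]. Elementwise product with the kernel and sum: -1·3 + 0·1 + 6·-2 + -6·2.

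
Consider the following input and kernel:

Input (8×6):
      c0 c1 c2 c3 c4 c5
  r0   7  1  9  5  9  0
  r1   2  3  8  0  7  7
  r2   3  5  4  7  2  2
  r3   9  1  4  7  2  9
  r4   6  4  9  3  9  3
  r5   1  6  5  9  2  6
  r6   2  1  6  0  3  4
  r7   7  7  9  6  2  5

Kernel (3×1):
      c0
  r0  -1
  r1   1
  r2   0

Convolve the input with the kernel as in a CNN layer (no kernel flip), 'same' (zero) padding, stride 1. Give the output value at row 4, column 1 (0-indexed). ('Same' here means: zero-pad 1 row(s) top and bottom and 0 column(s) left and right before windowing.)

The receptive field on the zero-padded input at this output position is [1 / 4 / 6]. Elementwise product with the kernel and sum: 1·-1 + 4·1.

3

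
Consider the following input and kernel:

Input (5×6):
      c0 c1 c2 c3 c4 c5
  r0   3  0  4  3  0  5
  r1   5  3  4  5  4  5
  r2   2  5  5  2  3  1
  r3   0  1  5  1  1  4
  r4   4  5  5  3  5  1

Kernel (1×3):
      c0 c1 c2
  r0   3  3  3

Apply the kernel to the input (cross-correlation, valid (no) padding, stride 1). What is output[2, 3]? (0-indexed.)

18

The receptive field on the input at this output position is [2 3 1]. Elementwise product with the kernel and sum: 2·3 + 3·3 + 1·3.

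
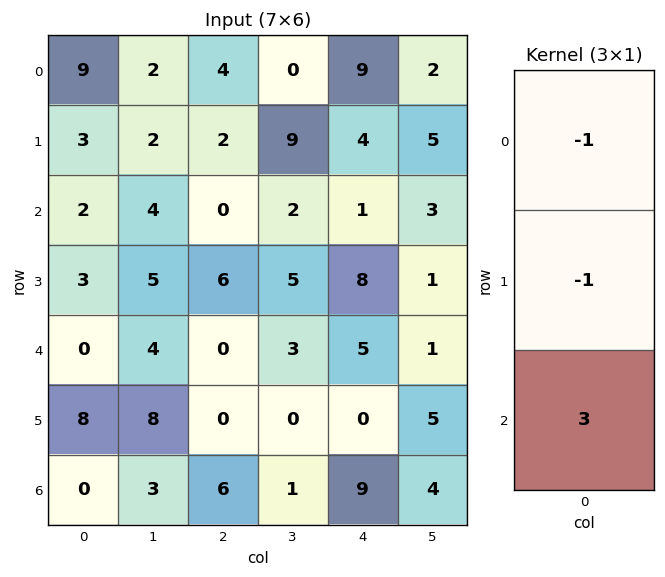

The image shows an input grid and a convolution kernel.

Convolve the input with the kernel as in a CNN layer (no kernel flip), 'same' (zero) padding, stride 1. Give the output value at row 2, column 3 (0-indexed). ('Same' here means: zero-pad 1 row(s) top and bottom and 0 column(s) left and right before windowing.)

4

The receptive field on the zero-padded input at this output position is [9 / 2 / 5]. Elementwise product with the kernel and sum: 9·-1 + 2·-1 + 5·3.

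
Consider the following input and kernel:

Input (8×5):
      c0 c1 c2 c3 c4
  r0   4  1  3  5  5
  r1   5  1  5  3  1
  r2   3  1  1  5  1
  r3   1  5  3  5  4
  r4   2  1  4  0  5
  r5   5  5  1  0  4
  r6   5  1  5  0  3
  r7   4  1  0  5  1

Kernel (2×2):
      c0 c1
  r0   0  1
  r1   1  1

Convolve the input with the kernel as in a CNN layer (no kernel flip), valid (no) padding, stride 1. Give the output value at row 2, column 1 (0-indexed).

9

The receptive field on the input at this output position is [1 1 / 5 3]. Elementwise product with the kernel and sum: 1·1 + 5·1 + 3·1.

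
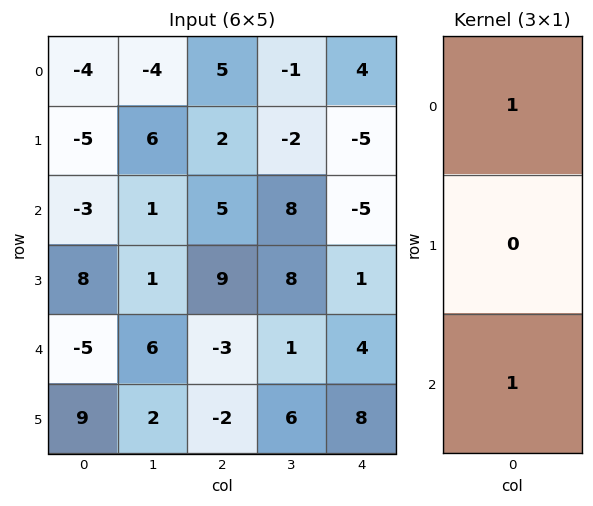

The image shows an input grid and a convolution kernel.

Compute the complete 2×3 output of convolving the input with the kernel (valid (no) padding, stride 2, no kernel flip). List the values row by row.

-7 10 -1
-8 2 -1

Output[0,0]: The receptive field on the input at this output position is [-4 / -5 / -3]. Elementwise product with the kernel and sum: -4·1 + -3·1.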